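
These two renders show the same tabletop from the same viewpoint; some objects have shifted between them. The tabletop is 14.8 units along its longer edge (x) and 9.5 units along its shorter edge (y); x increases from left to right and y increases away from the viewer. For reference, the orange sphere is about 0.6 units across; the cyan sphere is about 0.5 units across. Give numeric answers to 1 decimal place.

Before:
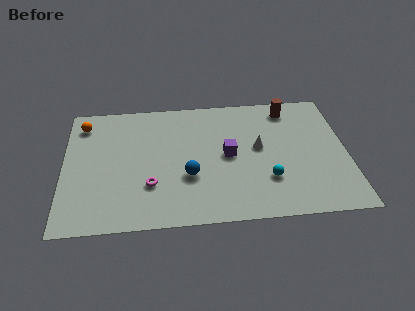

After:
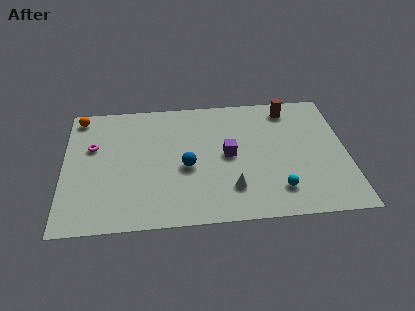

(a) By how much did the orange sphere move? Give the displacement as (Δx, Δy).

(-0.2, 0.6)

The orange sphere started near (1.0, 7.8) and ended near (0.8, 8.4).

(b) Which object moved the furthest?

the magenta torus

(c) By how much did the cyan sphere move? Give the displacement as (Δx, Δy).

(0.5, -0.8)

From the two frames, the cyan sphere sits at roughly (10.6, 2.8) before and (11.1, 2.0) after.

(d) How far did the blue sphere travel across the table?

0.7

The blue sphere was near (6.5, 3.4) before and (6.4, 4.1) after, so it travelled √(0.1² + 0.7²) ≈ 0.7 units.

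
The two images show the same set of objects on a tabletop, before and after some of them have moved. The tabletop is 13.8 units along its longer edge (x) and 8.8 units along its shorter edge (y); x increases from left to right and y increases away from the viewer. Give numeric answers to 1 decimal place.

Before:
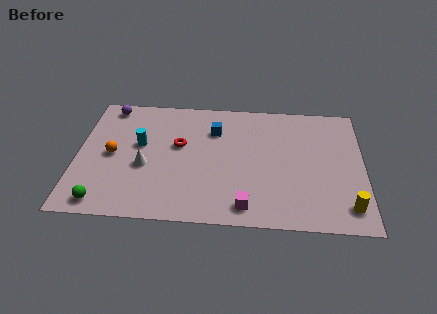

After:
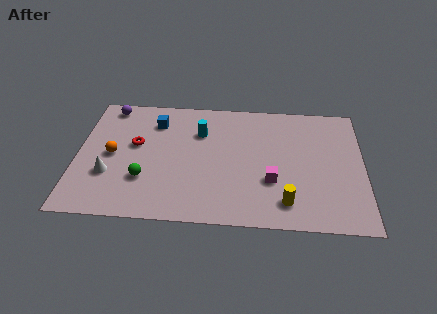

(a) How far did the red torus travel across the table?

2.1

From (4.9, 5.2) to (2.8, 5.1), the red torus covered √(2.1² + 0.1²) ≈ 2.1 units.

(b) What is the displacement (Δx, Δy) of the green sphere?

(1.9, 1.7)

The green sphere was at about (1.4, 1.0) and moved to about (3.3, 2.7).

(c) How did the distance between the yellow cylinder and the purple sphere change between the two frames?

-2.5

They were about 13.2 units apart before and 10.7 after — 2.5 units closer together.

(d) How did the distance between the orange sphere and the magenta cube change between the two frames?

+0.6

They were about 7.2 units apart before and 7.8 after — 0.6 units further apart.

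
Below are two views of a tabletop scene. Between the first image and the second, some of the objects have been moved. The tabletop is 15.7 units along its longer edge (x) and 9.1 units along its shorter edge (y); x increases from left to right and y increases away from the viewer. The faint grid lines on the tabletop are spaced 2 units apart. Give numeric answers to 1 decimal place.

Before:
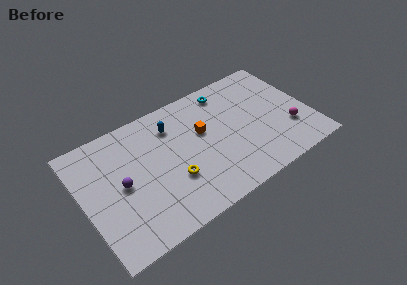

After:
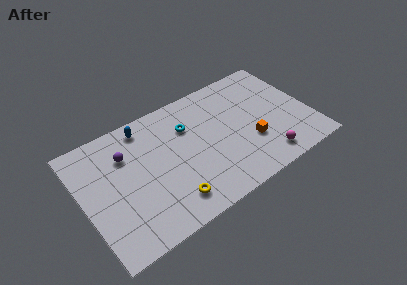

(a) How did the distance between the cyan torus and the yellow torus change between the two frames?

-1.5

They were about 6.6 units apart before and 5.1 after — 1.5 units closer together.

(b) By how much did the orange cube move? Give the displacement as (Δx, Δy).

(3.0, -2.4)

The orange cube was at about (8.4, 5.5) and moved to about (11.4, 3.1).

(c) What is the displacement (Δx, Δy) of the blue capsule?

(-1.8, 0.9)

The blue capsule started near (6.5, 7.0) and ended near (4.7, 7.9).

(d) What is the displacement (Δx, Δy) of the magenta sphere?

(-2.0, -1.4)

The magenta sphere started near (14.1, 2.8) and ended near (12.1, 1.4).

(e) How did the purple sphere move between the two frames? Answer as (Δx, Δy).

(0.6, 2.0)

From the two frames, the purple sphere sits at roughly (2.6, 4.5) before and (3.2, 6.5) after.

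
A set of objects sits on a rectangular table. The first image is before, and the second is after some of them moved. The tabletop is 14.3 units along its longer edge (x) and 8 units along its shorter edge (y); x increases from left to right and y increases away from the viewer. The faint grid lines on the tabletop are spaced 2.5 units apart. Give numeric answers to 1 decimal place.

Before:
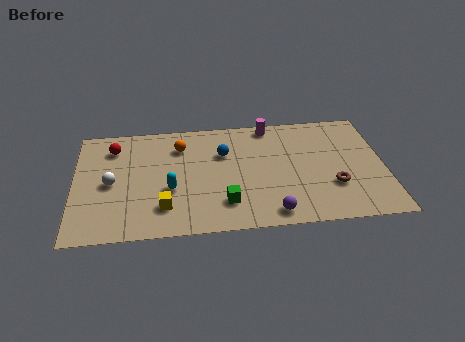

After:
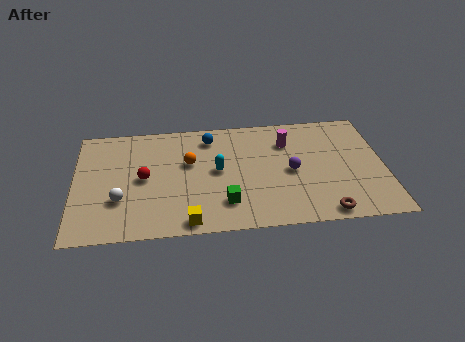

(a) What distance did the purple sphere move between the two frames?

3.0

From (9.0, 1.0) to (10.0, 3.8), the purple sphere covered √(1.0² + 2.8²) ≈ 3.0 units.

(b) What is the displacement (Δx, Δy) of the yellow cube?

(1.1, -1.1)

The yellow cube started near (4.1, 1.9) and ended near (5.2, 0.8).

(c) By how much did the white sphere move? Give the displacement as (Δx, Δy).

(0.4, -1.2)

The white sphere was at about (1.7, 3.8) and moved to about (2.1, 2.6).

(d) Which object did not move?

the green cube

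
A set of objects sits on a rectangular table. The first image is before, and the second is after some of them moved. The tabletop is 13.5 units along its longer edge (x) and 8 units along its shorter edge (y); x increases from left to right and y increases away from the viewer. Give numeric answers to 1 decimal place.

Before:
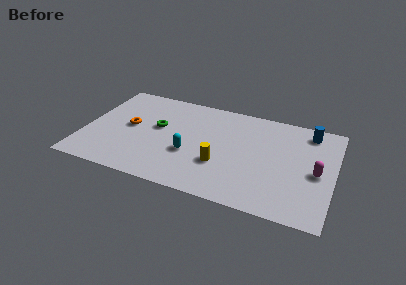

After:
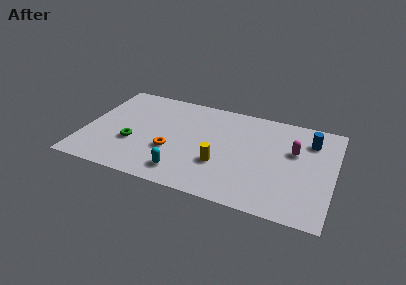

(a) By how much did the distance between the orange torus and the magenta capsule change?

-3.4

The distance was about 10.2 in the first image and 6.8 in the second, so they moved 3.4 units closer together.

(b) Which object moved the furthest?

the orange torus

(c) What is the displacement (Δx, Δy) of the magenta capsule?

(-1.3, 1.3)

From the two frames, the magenta capsule sits at roughly (12.6, 3.7) before and (11.3, 5.0) after.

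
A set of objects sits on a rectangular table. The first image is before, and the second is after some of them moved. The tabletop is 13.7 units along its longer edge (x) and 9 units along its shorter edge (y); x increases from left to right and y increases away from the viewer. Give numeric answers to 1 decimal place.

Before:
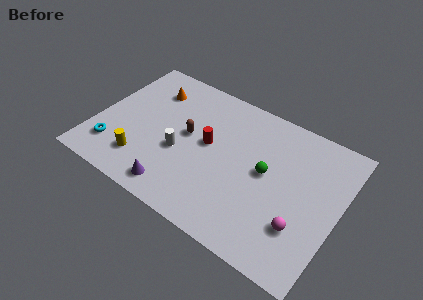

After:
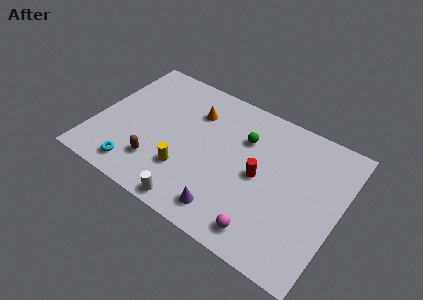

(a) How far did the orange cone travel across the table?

2.6

The orange cone moved from about (2.6, 6.9) to (5.2, 6.6), a distance of √(2.6² + 0.3²) ≈ 2.6.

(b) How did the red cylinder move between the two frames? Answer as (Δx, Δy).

(3.0, -0.5)

The red cylinder started near (6.3, 4.9) and ended near (9.3, 4.4).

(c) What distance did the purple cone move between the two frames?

2.9

The purple cone moved from about (5.1, 1.2) to (8.0, 1.4), a distance of √(2.9² + 0.2²) ≈ 2.9.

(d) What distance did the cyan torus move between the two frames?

1.7

The cyan torus was near (1.3, 2.0) before and (2.8, 1.3) after, so it travelled √(1.5² + 0.7²) ≈ 1.7 units.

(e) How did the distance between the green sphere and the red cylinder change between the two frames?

-1.1

Before: roughly 3.3 units apart; after: 2.2. That's 1.1 units closer together.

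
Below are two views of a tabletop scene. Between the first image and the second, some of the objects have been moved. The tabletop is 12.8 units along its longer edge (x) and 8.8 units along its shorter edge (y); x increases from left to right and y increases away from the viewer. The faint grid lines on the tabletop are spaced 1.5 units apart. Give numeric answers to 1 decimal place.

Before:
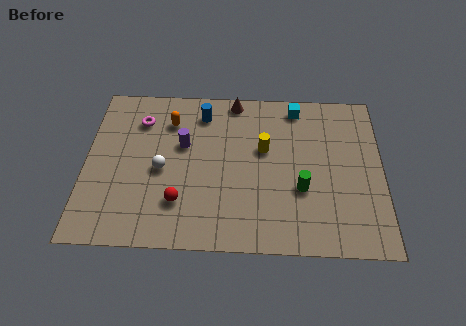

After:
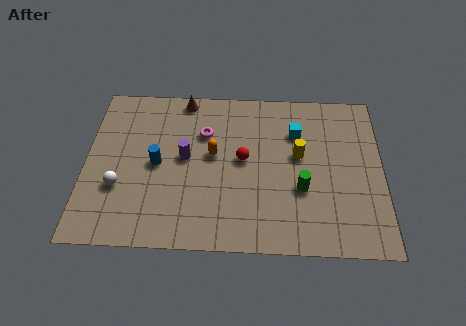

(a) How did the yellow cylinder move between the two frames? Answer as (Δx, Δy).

(1.5, -0.3)

The yellow cylinder started near (7.7, 5.3) and ended near (9.2, 5.0).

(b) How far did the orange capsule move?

2.6

The orange capsule was near (3.6, 6.7) before and (5.5, 4.9) after, so it travelled √(1.9² + 1.8²) ≈ 2.6 units.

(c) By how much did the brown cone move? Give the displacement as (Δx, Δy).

(-2.2, 0.0)

The brown cone started near (6.4, 8.0) and ended near (4.2, 8.0).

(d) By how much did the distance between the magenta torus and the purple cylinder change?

-0.7

They were about 2.3 units apart before and 1.6 after — 0.7 units closer together.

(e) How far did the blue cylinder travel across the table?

3.5

The blue cylinder moved from about (5.0, 7.2) to (3.1, 4.3), a distance of √(1.9² + 2.9²) ≈ 3.5.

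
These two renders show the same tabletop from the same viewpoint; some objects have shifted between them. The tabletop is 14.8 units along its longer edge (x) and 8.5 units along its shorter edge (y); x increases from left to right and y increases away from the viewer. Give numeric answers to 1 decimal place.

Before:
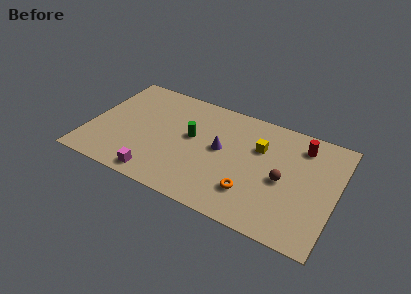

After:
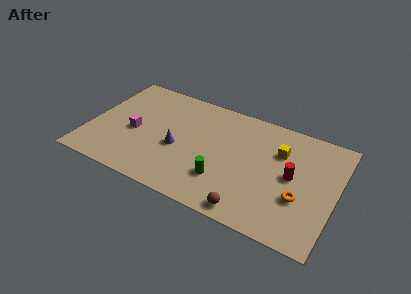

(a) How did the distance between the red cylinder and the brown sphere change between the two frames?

+1.0

They were about 3.1 units apart before and 4.1 after — 1.0 units further apart.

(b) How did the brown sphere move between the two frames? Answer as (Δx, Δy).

(-1.6, -3.0)

The brown sphere started near (11.7, 3.9) and ended near (10.1, 0.9).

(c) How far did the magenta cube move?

3.3

The magenta cube moved from about (4.5, 1.0) to (2.7, 3.8), a distance of √(1.8² + 2.8²) ≈ 3.3.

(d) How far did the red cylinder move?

2.5

The red cylinder was near (12.5, 6.9) before and (12.2, 4.4) after, so it travelled √(0.3² + 2.5²) ≈ 2.5 units.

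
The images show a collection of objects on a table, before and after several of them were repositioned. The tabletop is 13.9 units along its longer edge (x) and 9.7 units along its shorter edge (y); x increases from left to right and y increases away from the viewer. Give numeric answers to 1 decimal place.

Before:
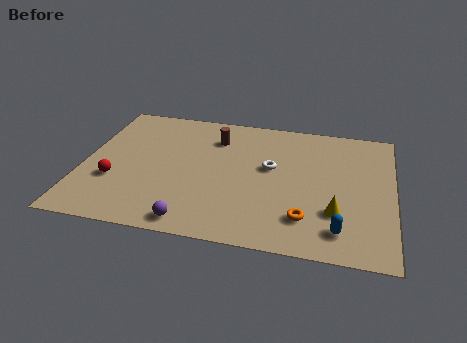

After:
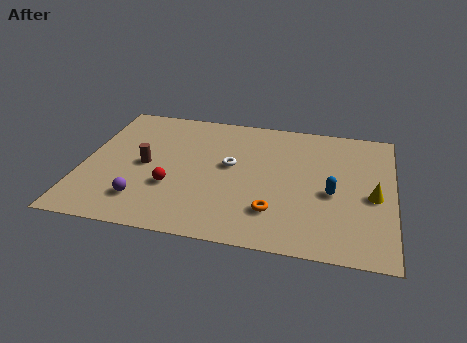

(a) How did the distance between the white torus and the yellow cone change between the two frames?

+2.5

The distance was about 4.0 in the first image and 6.5 in the second, so they moved 2.5 units further apart.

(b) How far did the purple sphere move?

2.5

The purple sphere was near (5.2, 1.0) before and (2.9, 2.1) after, so it travelled √(2.3² + 1.1²) ≈ 2.5 units.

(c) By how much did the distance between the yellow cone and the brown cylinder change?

+3.0

The distance was about 7.2 in the first image and 10.2 in the second, so they moved 3.0 units further apart.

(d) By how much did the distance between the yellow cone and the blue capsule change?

+0.6

They were about 1.2 units apart before and 1.8 after — 0.6 units further apart.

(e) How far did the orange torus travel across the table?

1.4

From (10.1, 2.2) to (8.7, 2.4), the orange torus covered √(1.4² + 0.2²) ≈ 1.4 units.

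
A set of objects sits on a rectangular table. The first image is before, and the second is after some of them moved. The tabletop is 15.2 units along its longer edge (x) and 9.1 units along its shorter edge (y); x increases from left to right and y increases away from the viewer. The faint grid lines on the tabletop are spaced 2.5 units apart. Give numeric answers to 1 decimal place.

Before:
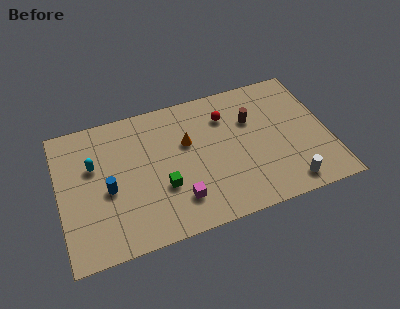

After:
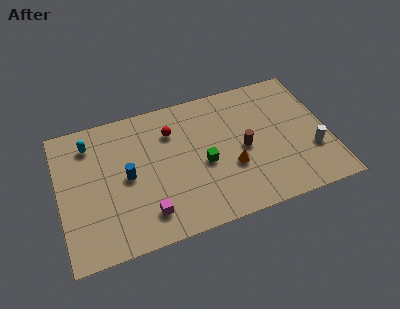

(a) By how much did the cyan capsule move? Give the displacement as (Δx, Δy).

(-0.1, 1.5)

The cyan capsule started near (2.0, 5.8) and ended near (1.9, 7.3).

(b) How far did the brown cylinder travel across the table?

1.9

The brown cylinder moved from about (11.0, 6.1) to (10.4, 4.3), a distance of √(0.6² + 1.8²) ≈ 1.9.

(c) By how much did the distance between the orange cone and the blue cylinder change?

+1.0

They were about 4.9 units apart before and 5.9 after — 1.0 units further apart.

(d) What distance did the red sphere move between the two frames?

3.1

The red sphere was near (9.6, 6.8) before and (6.5, 6.7) after, so it travelled √(3.1² + 0.1²) ≈ 3.1 units.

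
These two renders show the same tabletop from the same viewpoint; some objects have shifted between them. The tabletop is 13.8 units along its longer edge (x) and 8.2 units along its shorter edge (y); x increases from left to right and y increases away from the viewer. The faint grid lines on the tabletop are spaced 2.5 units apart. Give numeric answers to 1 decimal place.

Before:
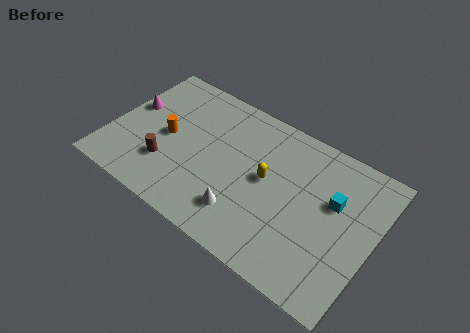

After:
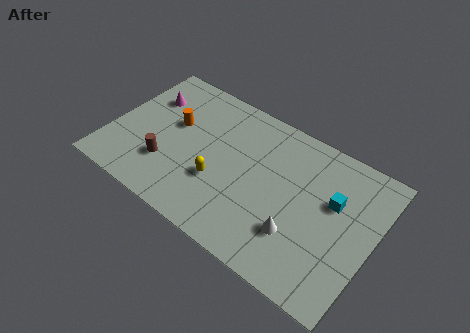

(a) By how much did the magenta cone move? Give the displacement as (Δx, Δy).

(0.7, 1.0)

From the two frames, the magenta cone sits at roughly (0.8, 4.8) before and (1.5, 5.8) after.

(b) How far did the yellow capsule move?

2.7

The yellow capsule was near (8.2, 4.4) before and (5.9, 2.9) after, so it travelled √(2.3² + 1.5²) ≈ 2.7 units.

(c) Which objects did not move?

the cyan cube and the brown cylinder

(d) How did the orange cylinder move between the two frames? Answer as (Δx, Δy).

(0.2, 0.9)

From the two frames, the orange cylinder sits at roughly (2.9, 4.0) before and (3.1, 4.9) after.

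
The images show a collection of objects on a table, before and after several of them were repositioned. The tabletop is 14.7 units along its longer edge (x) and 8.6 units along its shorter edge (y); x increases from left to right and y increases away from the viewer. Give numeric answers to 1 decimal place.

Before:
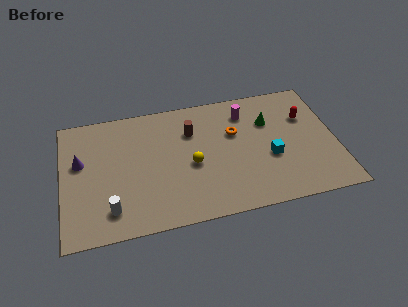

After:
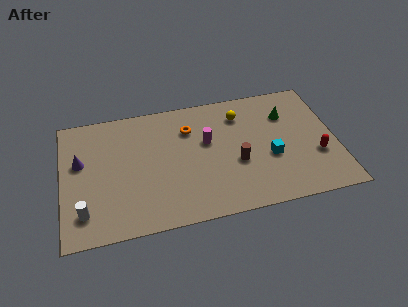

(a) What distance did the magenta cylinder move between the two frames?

2.7

The magenta cylinder moved from about (10.0, 6.8) to (7.8, 5.2), a distance of √(2.2² + 1.6²) ≈ 2.7.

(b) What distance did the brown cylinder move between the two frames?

3.5

The brown cylinder was near (7.0, 6.1) before and (9.3, 3.4) after, so it travelled √(2.3² + 2.7²) ≈ 3.5 units.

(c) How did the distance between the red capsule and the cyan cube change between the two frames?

-0.7

They were about 3.2 units apart before and 2.5 after — 0.7 units closer together.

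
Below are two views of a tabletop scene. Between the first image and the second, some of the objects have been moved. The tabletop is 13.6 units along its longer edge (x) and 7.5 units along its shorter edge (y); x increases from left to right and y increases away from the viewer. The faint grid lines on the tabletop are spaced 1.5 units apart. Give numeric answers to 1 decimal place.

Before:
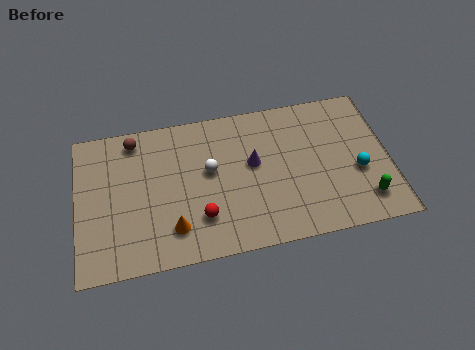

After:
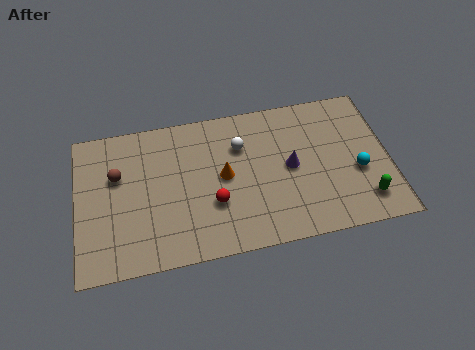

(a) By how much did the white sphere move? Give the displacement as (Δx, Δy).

(1.4, 1.0)

The white sphere started near (5.8, 4.3) and ended near (7.2, 5.3).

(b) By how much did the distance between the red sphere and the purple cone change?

+0.3

Before: roughly 3.3 units apart; after: 3.6. That's 0.3 units further apart.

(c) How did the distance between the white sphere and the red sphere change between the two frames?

+0.6

The distance was about 2.4 in the first image and 3.0 in the second, so they moved 0.6 units further apart.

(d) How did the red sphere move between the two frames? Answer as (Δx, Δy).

(0.6, 0.6)

From the two frames, the red sphere sits at roughly (5.3, 2.0) before and (5.9, 2.6) after.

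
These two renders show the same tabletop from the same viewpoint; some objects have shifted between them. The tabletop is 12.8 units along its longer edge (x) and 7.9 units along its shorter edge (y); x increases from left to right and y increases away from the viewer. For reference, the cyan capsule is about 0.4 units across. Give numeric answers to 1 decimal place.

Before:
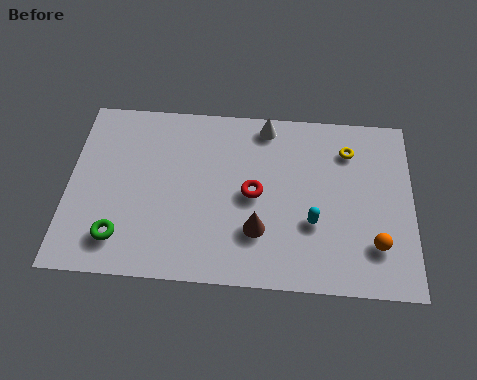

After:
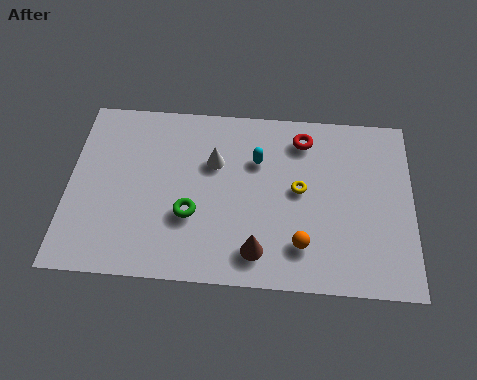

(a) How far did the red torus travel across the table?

3.2

The red torus was near (6.9, 3.9) before and (8.7, 6.5) after, so it travelled √(1.8² + 2.6²) ≈ 3.2 units.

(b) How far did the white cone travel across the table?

2.6

The white cone was near (7.3, 7.0) before and (5.4, 5.2) after, so it travelled √(1.9² + 1.8²) ≈ 2.6 units.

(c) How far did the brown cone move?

0.9

The brown cone was near (7.1, 2.3) before and (7.1, 1.4) after, so it travelled √(0.0² + 0.9²) ≈ 0.9 units.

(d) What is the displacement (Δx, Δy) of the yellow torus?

(-1.8, -1.9)

The yellow torus was at about (10.4, 6.1) and moved to about (8.6, 4.2).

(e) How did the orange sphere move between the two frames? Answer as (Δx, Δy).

(-2.7, -0.2)

The orange sphere started near (11.4, 2.0) and ended near (8.7, 1.8).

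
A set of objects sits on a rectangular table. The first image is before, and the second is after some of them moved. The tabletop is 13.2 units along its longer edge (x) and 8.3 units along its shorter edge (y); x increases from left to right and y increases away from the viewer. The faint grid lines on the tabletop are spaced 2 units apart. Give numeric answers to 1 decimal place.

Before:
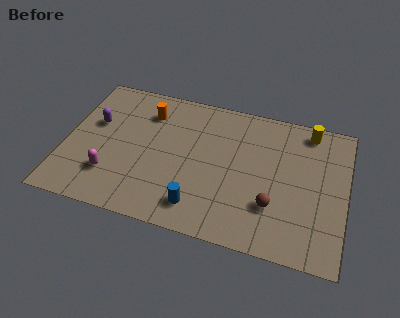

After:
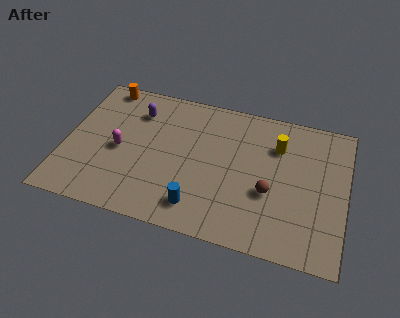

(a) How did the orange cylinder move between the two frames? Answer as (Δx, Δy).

(-2.2, 1.1)

From the two frames, the orange cylinder sits at roughly (3.7, 6.4) before and (1.5, 7.5) after.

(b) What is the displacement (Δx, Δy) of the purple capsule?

(1.9, 1.2)

The purple capsule started near (1.3, 5.1) and ended near (3.2, 6.3).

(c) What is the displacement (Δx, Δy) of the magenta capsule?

(0.3, 1.6)

The magenta capsule started near (2.3, 2.2) and ended near (2.6, 3.8).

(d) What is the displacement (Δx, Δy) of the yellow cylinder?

(-1.4, -1.3)

The yellow cylinder was at about (11.3, 7.3) and moved to about (9.9, 6.0).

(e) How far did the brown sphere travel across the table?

0.7

The brown sphere was near (9.9, 2.5) before and (9.7, 3.2) after, so it travelled √(0.2² + 0.7²) ≈ 0.7 units.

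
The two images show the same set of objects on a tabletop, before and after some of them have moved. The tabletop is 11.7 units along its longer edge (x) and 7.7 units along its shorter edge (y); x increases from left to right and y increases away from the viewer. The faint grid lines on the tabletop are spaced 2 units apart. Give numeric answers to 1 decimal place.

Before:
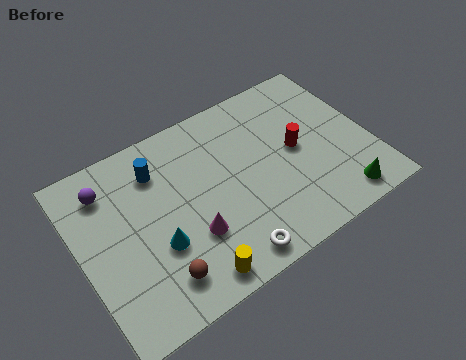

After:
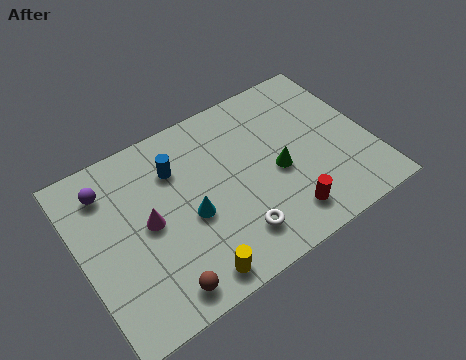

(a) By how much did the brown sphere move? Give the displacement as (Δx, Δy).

(0.0, -0.5)

The brown sphere was at about (2.7, 1.5) and moved to about (2.7, 1.0).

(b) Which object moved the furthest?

the green cone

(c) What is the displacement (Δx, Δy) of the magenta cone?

(-1.5, 1.4)

From the two frames, the magenta cone sits at roughly (4.2, 2.5) before and (2.7, 3.9) after.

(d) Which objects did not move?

the purple sphere and the yellow cylinder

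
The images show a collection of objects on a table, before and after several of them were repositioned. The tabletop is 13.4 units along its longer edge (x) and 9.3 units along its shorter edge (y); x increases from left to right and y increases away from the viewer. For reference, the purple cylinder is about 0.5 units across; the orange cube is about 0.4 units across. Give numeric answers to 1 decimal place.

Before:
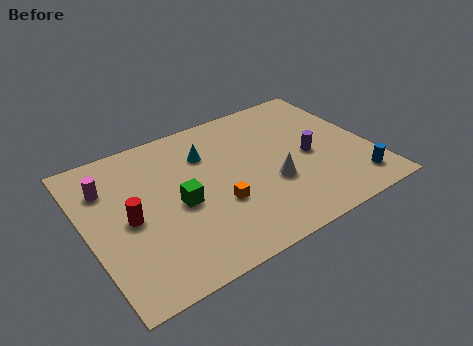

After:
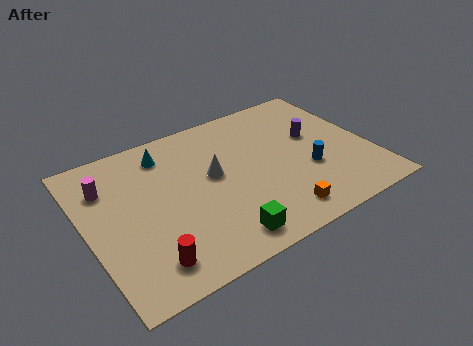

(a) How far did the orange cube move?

3.1

From (5.9, 3.3) to (8.4, 1.4), the orange cube covered √(2.5² + 1.9²) ≈ 3.1 units.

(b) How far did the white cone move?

3.1

From (8.5, 3.4) to (6.0, 5.2), the white cone covered √(2.5² + 1.8²) ≈ 3.1 units.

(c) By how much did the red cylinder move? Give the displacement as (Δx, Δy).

(0.4, -2.8)

From the two frames, the red cylinder sits at roughly (1.9, 4.4) before and (2.3, 1.6) after.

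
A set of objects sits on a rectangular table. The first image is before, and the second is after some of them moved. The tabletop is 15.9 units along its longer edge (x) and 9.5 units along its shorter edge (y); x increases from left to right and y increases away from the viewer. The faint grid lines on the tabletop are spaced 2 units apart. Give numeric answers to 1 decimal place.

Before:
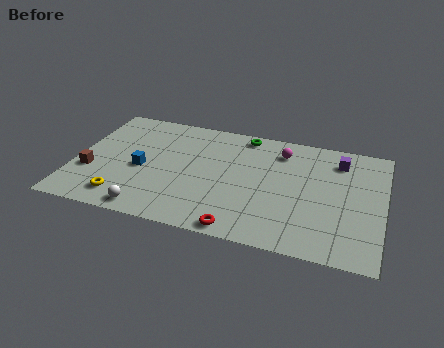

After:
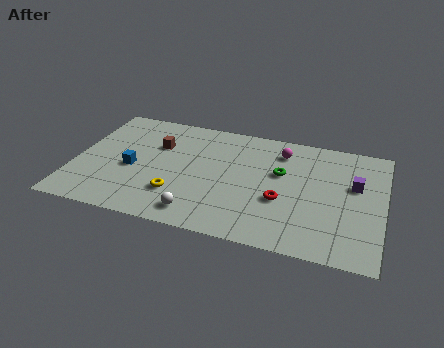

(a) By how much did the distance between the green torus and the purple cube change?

-1.3

They were about 5.1 units apart before and 3.8 after — 1.3 units closer together.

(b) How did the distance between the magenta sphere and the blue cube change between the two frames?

+0.5

They were about 7.8 units apart before and 8.3 after — 0.5 units further apart.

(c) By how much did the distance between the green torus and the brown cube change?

-2.7

They were about 9.2 units apart before and 6.5 after — 2.7 units closer together.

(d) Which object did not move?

the magenta sphere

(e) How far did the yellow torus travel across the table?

2.9

From (2.8, 1.6) to (5.5, 2.6), the yellow torus covered √(2.7² + 1.0²) ≈ 2.9 units.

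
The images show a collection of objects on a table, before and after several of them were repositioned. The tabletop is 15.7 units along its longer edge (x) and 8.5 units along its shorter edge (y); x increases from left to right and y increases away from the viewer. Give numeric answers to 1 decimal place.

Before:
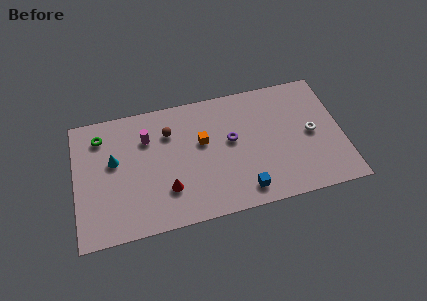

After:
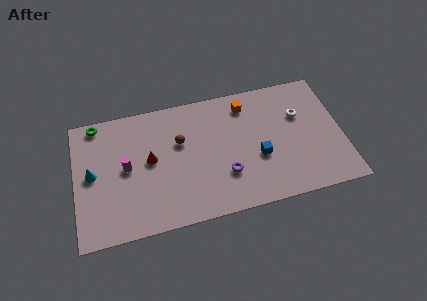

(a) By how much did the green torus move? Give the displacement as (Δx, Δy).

(-0.2, 0.9)

From the two frames, the green torus sits at roughly (1.6, 6.8) before and (1.4, 7.7) after.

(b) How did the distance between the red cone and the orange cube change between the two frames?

+2.8

Before: roughly 3.5 units apart; after: 6.3. That's 2.8 units further apart.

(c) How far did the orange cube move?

3.3

From (7.5, 5.1) to (10.2, 7.0), the orange cube covered √(2.7² + 1.9²) ≈ 3.3 units.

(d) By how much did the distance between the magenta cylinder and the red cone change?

-2.4

Before: roughly 3.8 units apart; after: 1.4. That's 2.4 units closer together.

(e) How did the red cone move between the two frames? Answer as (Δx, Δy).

(-0.9, 2.2)

From the two frames, the red cone sits at roughly (5.3, 2.4) before and (4.4, 4.6) after.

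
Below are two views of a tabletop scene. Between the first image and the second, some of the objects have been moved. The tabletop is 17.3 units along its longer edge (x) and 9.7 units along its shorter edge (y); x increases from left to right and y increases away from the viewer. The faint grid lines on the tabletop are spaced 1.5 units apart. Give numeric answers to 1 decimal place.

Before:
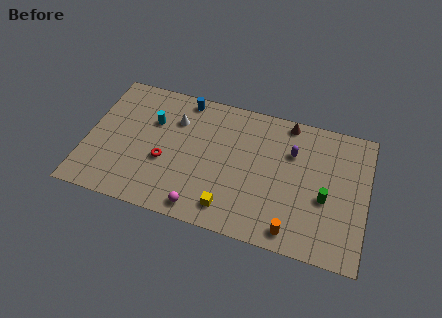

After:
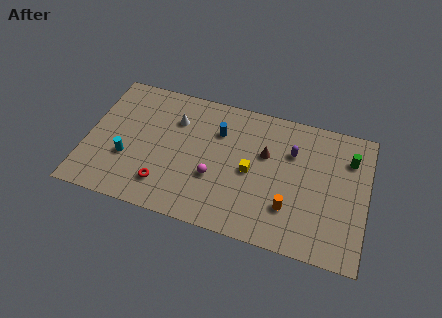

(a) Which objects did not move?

the white cone and the purple capsule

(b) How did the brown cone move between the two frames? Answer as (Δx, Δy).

(-1.2, -2.7)

From the two frames, the brown cone sits at roughly (12.2, 8.8) before and (11.0, 6.1) after.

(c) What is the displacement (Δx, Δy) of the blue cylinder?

(2.3, -1.8)

The blue cylinder was at about (5.7, 8.7) and moved to about (8.0, 6.9).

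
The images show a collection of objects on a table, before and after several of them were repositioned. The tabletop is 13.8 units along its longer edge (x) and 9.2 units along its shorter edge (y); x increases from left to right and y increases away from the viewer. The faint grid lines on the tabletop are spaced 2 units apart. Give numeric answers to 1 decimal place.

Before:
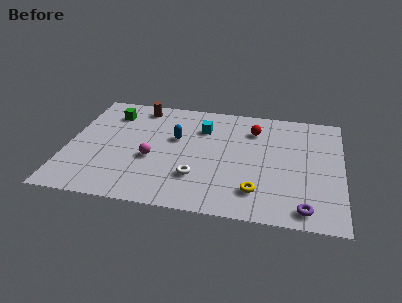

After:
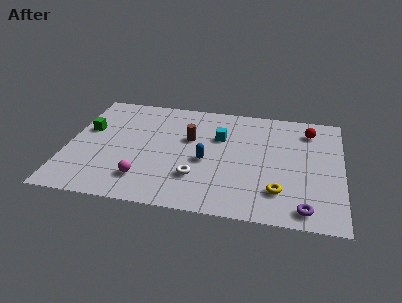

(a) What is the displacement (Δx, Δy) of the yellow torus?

(1.1, 0.2)

From the two frames, the yellow torus sits at roughly (9.6, 2.0) before and (10.7, 2.2) after.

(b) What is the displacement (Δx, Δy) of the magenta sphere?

(-0.3, -1.7)

From the two frames, the magenta sphere sits at roughly (4.3, 3.7) before and (4.0, 2.0) after.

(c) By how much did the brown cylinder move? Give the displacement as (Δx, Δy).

(2.7, -2.3)

From the two frames, the brown cylinder sits at roughly (3.4, 8.0) before and (6.1, 5.7) after.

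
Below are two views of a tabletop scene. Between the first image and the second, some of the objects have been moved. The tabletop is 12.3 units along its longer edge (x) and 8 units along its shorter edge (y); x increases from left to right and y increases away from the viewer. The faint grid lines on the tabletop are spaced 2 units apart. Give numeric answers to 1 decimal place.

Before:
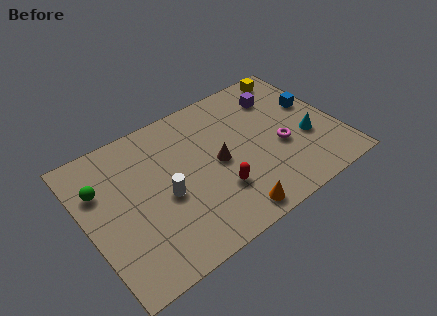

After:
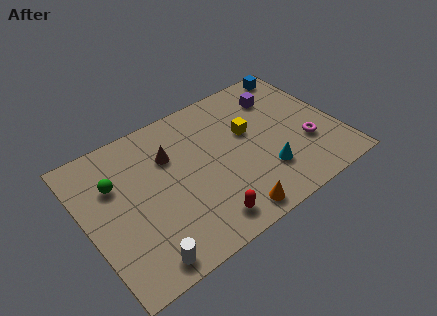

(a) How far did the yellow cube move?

3.6

The yellow cube moved from about (10.9, 7.1) to (8.1, 4.8), a distance of √(2.8² + 2.3²) ≈ 3.6.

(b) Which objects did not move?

the orange cone and the purple cube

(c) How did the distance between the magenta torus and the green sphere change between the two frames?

+0.6

Before: roughly 8.8 units apart; after: 9.4. That's 0.6 units further apart.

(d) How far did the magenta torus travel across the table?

1.3

The magenta torus was near (9.4, 3.2) before and (10.6, 2.7) after, so it travelled √(1.2² + 0.5²) ≈ 1.3 units.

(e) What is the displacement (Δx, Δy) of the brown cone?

(-2.1, 1.6)

The brown cone started near (6.4, 3.9) and ended near (4.3, 5.5).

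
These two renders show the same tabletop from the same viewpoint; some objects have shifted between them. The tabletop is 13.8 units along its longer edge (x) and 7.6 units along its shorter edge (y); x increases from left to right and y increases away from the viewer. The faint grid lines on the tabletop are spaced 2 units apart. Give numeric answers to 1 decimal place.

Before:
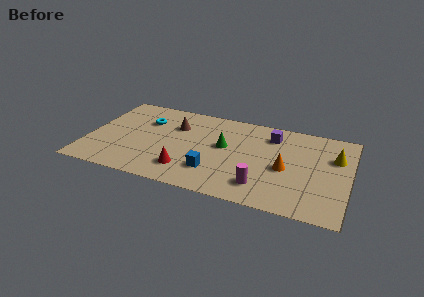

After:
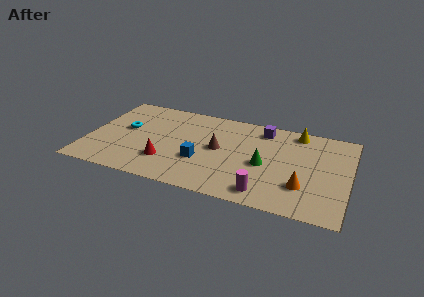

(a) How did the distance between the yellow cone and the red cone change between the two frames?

-0.3

They were about 8.3 units apart before and 8.0 after — 0.3 units closer together.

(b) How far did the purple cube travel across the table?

0.6

From (9.6, 6.0) to (9.1, 6.4), the purple cube covered √(0.5² + 0.4²) ≈ 0.6 units.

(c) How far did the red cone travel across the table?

1.2

The red cone was near (5.4, 1.7) before and (4.3, 2.1) after, so it travelled √(1.1² + 0.4²) ≈ 1.2 units.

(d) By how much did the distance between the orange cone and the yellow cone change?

+1.5

The distance was about 3.0 in the first image and 4.5 in the second, so they moved 1.5 units further apart.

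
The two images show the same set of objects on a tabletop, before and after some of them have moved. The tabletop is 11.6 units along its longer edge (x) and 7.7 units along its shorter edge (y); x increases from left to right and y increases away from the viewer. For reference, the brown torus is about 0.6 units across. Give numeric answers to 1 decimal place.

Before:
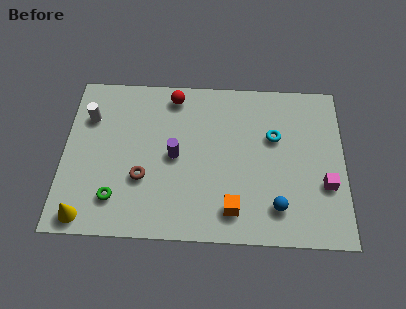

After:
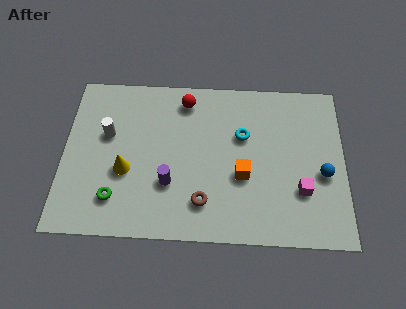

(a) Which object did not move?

the green torus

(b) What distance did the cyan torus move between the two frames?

1.3

The cyan torus moved from about (8.7, 4.9) to (7.4, 4.9), a distance of √(1.3² + 0.0²) ≈ 1.3.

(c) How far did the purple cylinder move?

1.3

The purple cylinder was near (4.6, 3.8) before and (4.4, 2.5) after, so it travelled √(0.2² + 1.3²) ≈ 1.3 units.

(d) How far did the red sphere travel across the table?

0.5

From (4.5, 6.7) to (5.0, 6.5), the red sphere covered √(0.5² + 0.2²) ≈ 0.5 units.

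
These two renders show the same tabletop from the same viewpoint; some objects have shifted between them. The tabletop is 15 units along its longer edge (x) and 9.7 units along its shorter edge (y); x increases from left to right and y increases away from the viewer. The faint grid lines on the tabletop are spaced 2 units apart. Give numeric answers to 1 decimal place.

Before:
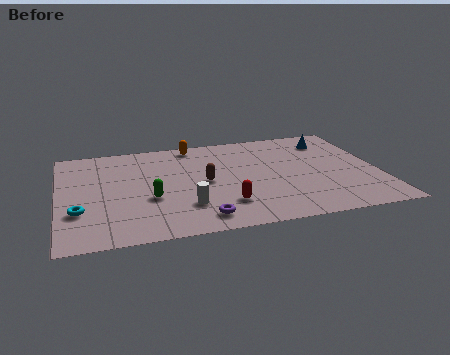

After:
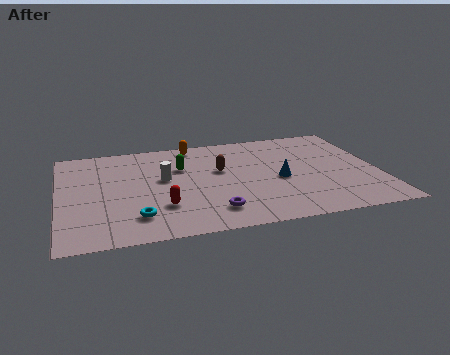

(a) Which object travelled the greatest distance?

the blue cone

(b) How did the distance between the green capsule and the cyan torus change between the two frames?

+1.6

They were about 3.4 units apart before and 5.0 after — 1.6 units further apart.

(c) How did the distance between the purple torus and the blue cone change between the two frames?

-5.0

They were about 9.1 units apart before and 4.1 after — 5.0 units closer together.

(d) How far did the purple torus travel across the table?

0.8

The purple torus was near (6.4, 1.4) before and (7.0, 1.9) after, so it travelled √(0.6² + 0.5²) ≈ 0.8 units.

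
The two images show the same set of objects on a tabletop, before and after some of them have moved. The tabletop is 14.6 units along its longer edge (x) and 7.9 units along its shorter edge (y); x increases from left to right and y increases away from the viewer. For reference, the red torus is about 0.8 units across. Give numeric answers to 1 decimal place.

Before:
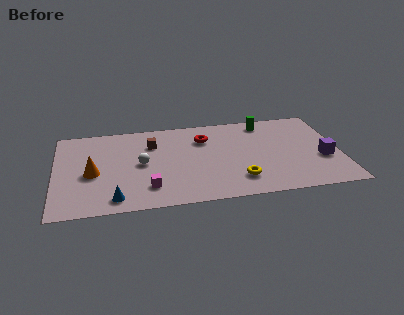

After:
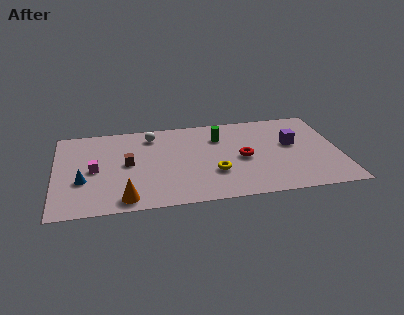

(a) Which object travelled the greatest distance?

the magenta cube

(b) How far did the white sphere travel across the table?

2.6

The white sphere was near (4.4, 4.0) before and (5.0, 6.5) after, so it travelled √(0.6² + 2.5²) ≈ 2.6 units.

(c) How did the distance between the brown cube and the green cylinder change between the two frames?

-0.9

Before: roughly 6.0 units apart; after: 5.1. That's 0.9 units closer together.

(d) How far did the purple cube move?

2.2

The purple cube moved from about (13.7, 3.0) to (12.2, 4.6), a distance of √(1.5² + 1.6²) ≈ 2.2.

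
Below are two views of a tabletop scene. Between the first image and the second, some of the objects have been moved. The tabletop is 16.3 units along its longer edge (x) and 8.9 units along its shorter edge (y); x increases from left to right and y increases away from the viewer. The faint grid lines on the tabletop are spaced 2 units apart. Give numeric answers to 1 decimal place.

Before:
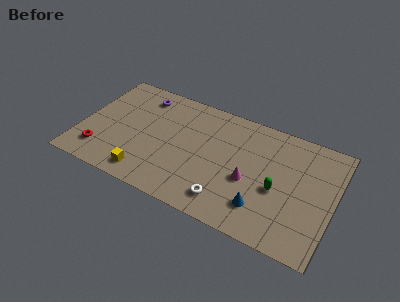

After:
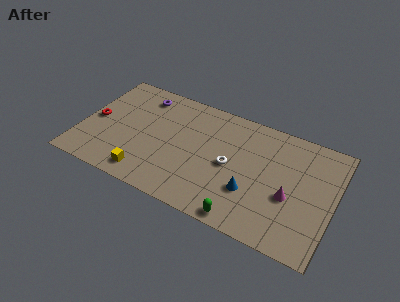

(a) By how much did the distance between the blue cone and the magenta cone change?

+0.6

The distance was about 1.9 in the first image and 2.5 in the second, so they moved 0.6 units further apart.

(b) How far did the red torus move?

2.5

The red torus was near (1.5, 1.9) before and (0.8, 4.3) after, so it travelled √(0.7² + 2.4²) ≈ 2.5 units.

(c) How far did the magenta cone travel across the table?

2.6

From (11.0, 3.7) to (13.6, 3.6), the magenta cone covered √(2.6² + 0.1²) ≈ 2.6 units.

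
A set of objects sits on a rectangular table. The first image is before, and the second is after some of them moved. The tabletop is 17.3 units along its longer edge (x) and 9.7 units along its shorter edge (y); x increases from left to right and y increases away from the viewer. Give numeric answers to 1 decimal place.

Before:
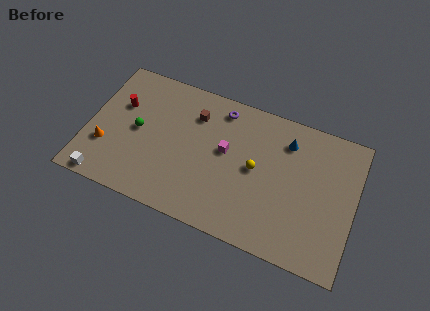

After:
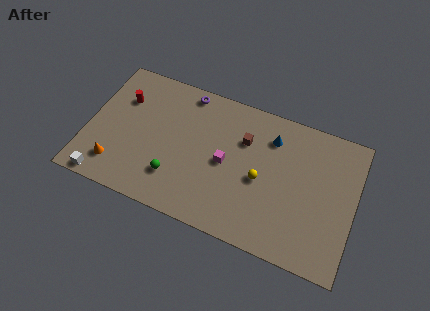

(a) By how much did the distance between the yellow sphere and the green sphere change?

-2.0

They were about 7.7 units apart before and 5.7 after — 2.0 units closer together.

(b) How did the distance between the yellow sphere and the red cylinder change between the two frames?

+0.5

They were about 9.1 units apart before and 9.6 after — 0.5 units further apart.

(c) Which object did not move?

the white cube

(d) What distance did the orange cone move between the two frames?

1.4

The orange cone was near (1.3, 3.1) before and (2.1, 2.0) after, so it travelled √(0.8² + 1.1²) ≈ 1.4 units.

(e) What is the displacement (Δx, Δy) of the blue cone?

(-1.0, -0.1)

From the two frames, the blue cone sits at roughly (12.7, 7.6) before and (11.7, 7.5) after.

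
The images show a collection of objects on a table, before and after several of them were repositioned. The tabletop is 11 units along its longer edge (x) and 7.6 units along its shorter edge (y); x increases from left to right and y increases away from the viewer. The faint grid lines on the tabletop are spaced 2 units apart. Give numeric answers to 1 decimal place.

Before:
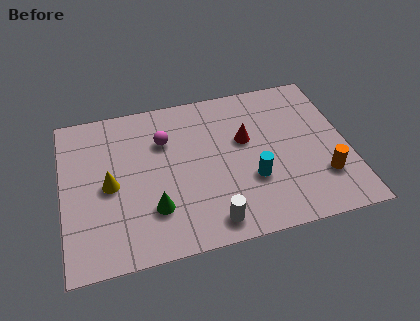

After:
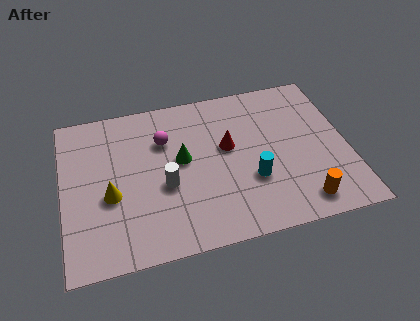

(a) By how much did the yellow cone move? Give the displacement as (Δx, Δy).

(0.0, -0.5)

The yellow cone was at about (1.8, 3.6) and moved to about (1.8, 3.1).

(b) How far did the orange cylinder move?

1.3

The orange cylinder was near (9.9, 2.1) before and (9.0, 1.1) after, so it travelled √(0.9² + 1.0²) ≈ 1.3 units.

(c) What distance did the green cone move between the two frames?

2.4

The green cone was near (3.4, 2.1) before and (4.6, 4.2) after, so it travelled √(1.2² + 2.1²) ≈ 2.4 units.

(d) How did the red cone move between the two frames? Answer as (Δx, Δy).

(-0.7, -0.2)

The red cone was at about (7.1, 4.6) and moved to about (6.4, 4.4).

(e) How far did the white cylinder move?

2.6

From (5.5, 1.0) to (3.9, 3.1), the white cylinder covered √(1.6² + 2.1²) ≈ 2.6 units.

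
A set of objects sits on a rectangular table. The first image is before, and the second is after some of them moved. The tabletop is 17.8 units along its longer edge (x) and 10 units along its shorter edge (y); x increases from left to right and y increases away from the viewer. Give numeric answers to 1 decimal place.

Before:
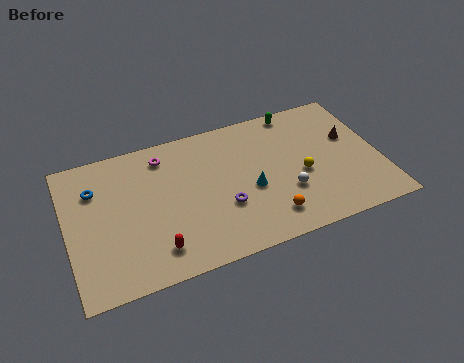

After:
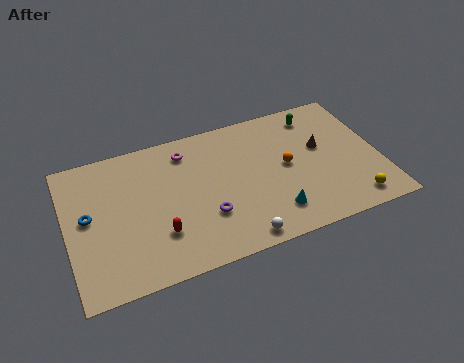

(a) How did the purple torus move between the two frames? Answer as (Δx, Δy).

(-1.0, -0.3)

From the two frames, the purple torus sits at roughly (8.7, 3.5) before and (7.7, 3.2) after.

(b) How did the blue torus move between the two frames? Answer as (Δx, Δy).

(-0.5, -1.8)

The blue torus was at about (1.7, 7.2) and moved to about (1.2, 5.4).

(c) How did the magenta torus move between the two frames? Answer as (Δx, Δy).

(1.3, -0.1)

The magenta torus was at about (5.7, 8.3) and moved to about (7.0, 8.2).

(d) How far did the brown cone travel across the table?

1.7

From (16.3, 6.1) to (14.6, 5.9), the brown cone covered √(1.7² + 0.2²) ≈ 1.7 units.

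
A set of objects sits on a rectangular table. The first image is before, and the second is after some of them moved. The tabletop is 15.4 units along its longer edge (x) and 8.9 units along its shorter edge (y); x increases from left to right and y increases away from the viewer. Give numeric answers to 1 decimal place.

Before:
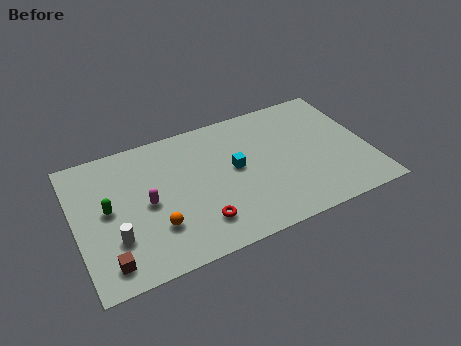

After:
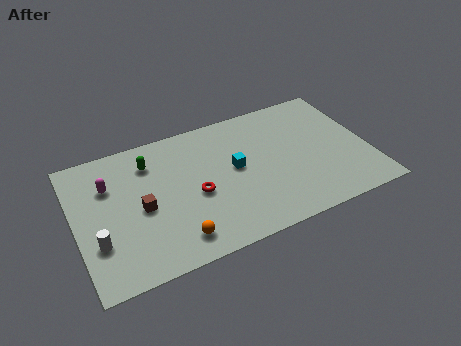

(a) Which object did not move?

the cyan cube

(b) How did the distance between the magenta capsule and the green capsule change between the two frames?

+0.3

Before: roughly 2.0 units apart; after: 2.3. That's 0.3 units further apart.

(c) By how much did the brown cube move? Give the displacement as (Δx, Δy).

(2.0, 2.7)

From the two frames, the brown cube sits at roughly (1.4, 1.4) before and (3.4, 4.1) after.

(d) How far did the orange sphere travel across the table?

1.4

The orange sphere moved from about (4.0, 2.6) to (4.9, 1.5), a distance of √(0.9² + 1.1²) ≈ 1.4.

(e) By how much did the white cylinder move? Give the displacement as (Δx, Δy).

(-0.9, 0.1)

The white cylinder was at about (1.9, 2.7) and moved to about (1.0, 2.8).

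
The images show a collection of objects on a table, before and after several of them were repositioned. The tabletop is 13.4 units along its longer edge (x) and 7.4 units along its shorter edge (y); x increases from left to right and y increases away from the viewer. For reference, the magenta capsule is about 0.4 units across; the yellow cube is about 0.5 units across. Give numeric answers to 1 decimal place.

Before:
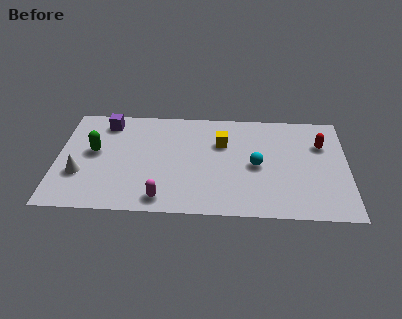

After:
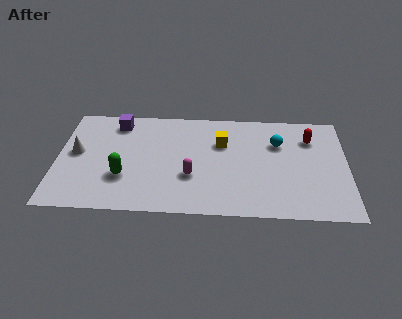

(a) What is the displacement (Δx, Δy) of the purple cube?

(0.5, 0.0)

The purple cube was at about (2.2, 6.2) and moved to about (2.7, 6.2).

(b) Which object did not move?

the yellow cube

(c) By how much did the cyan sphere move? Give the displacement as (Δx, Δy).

(1.0, 1.6)

The cyan sphere was at about (9.2, 3.5) and moved to about (10.2, 5.1).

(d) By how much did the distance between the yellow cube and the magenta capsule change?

-2.0

They were about 4.8 units apart before and 2.8 after — 2.0 units closer together.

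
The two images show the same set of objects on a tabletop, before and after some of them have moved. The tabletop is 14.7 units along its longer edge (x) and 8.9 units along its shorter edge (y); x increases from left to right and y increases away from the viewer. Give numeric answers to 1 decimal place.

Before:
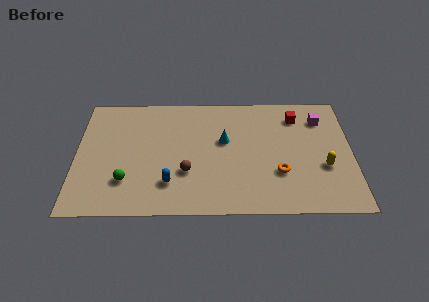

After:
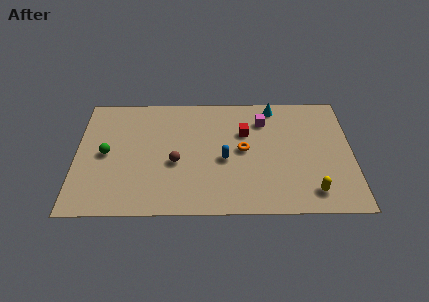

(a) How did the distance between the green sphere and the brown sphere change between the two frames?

+0.5

Before: roughly 3.3 units apart; after: 3.8. That's 0.5 units further apart.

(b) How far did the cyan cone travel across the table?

3.7

The cyan cone moved from about (7.9, 5.3) to (10.6, 7.9), a distance of √(2.7² + 2.6²) ≈ 3.7.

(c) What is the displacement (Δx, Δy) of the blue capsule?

(2.9, 1.7)

The blue capsule was at about (5.0, 2.2) and moved to about (7.9, 3.9).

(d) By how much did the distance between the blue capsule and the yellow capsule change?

-3.1

Before: roughly 8.3 units apart; after: 5.2. That's 3.1 units closer together.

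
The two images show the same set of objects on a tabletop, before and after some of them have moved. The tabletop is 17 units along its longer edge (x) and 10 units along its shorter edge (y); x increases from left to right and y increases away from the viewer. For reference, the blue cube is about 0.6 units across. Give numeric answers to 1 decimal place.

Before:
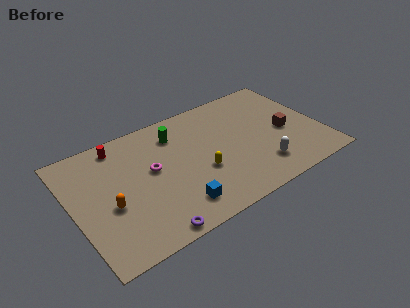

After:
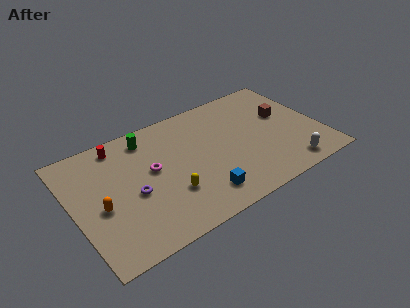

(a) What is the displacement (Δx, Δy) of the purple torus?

(-0.6, 3.5)

The purple torus was at about (4.5, 0.8) and moved to about (3.9, 4.3).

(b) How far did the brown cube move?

1.5

The brown cube was near (14.6, 4.5) before and (14.8, 6.0) after, so it travelled √(0.2² + 1.5²) ≈ 1.5 units.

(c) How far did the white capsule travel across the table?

2.0

The white capsule moved from about (12.4, 2.2) to (14.2, 1.3), a distance of √(1.8² + 0.9²) ≈ 2.0.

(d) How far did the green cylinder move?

2.0

From (7.4, 7.8) to (5.5, 8.4), the green cylinder covered √(1.9² + 0.6²) ≈ 2.0 units.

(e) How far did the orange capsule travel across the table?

0.6

The orange capsule moved from about (2.3, 4.1) to (1.7, 4.3), a distance of √(0.6² + 0.2²) ≈ 0.6.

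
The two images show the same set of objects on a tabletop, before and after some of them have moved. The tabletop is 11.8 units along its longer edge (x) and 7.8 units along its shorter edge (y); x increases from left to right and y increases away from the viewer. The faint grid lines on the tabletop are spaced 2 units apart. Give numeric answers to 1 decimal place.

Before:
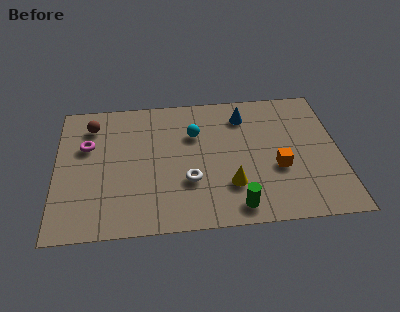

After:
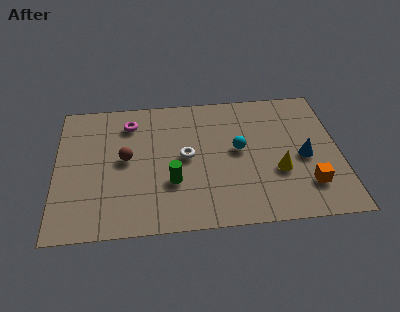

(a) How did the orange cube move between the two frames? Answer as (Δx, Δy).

(1.2, -1.1)

The orange cube was at about (9.2, 3.0) and moved to about (10.4, 1.9).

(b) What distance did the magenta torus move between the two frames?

2.2

From (1.3, 5.0) to (3.1, 6.2), the magenta torus covered √(1.8² + 1.2²) ≈ 2.2 units.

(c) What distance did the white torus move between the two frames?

1.4

From (5.5, 2.6) to (5.4, 4.0), the white torus covered √(0.1² + 1.4²) ≈ 1.4 units.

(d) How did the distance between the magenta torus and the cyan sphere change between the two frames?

+0.4

The distance was about 4.5 in the first image and 4.9 in the second, so they moved 0.4 units further apart.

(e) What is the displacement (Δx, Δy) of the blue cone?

(2.4, -2.7)

From the two frames, the blue cone sits at roughly (7.9, 6.2) before and (10.3, 3.5) after.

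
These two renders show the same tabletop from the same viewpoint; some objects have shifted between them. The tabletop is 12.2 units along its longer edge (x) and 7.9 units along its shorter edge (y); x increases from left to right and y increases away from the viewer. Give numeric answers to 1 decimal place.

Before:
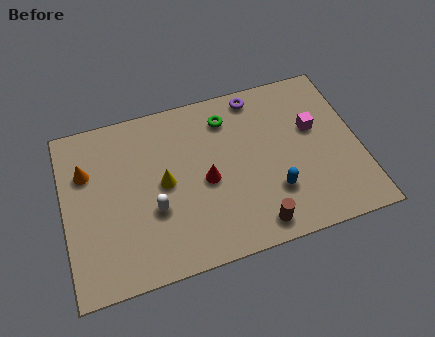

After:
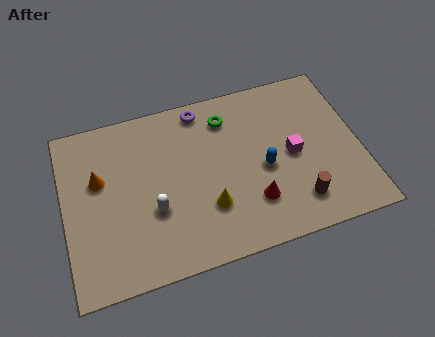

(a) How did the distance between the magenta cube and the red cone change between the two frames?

-2.3

Before: roughly 4.8 units apart; after: 2.5. That's 2.3 units closer together.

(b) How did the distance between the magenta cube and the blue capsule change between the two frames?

-1.9

They were about 3.1 units apart before and 1.2 after — 1.9 units closer together.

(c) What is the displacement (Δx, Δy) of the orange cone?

(0.5, -0.5)

The orange cone started near (1.0, 5.4) and ended near (1.5, 4.9).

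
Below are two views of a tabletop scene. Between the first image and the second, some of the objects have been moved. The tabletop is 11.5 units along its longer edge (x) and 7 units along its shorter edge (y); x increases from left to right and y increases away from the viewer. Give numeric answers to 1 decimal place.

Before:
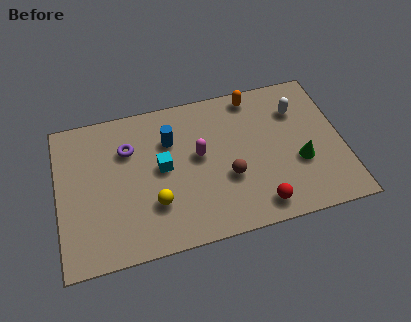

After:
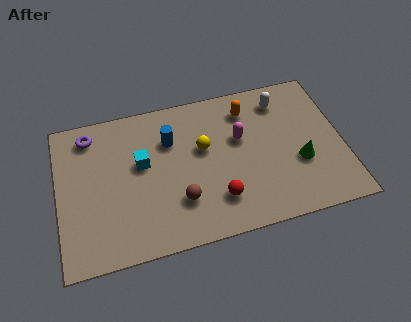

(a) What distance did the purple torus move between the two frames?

1.8

The purple torus moved from about (2.9, 4.9) to (1.4, 5.9), a distance of √(1.5² + 1.0²) ≈ 1.8.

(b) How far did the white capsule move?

0.8

From (9.8, 5.1) to (9.2, 5.7), the white capsule covered √(0.6² + 0.6²) ≈ 0.8 units.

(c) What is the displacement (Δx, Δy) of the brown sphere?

(-2.0, -0.6)

From the two frames, the brown sphere sits at roughly (6.8, 2.6) before and (4.8, 2.0) after.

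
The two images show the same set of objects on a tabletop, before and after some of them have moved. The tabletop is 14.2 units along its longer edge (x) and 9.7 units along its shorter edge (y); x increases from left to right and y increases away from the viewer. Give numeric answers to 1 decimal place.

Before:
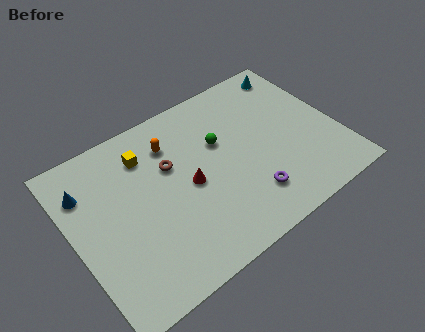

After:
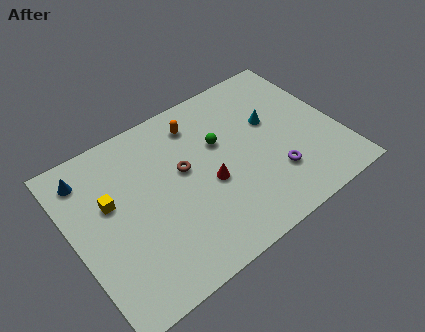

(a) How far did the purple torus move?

1.6

From (8.9, 2.2) to (10.4, 2.7), the purple torus covered √(1.5² + 0.5²) ≈ 1.6 units.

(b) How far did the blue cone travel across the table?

0.8

The blue cone was near (1.0, 7.2) before and (1.2, 8.0) after, so it travelled √(0.2² + 0.8²) ≈ 0.8 units.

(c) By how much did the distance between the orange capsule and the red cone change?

+1.0

They were about 2.8 units apart before and 3.8 after — 1.0 units further apart.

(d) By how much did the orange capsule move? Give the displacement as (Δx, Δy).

(1.5, 0.5)

The orange capsule was at about (5.7, 7.4) and moved to about (7.2, 7.9).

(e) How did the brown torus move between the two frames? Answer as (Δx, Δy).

(0.6, -0.6)

From the two frames, the brown torus sits at roughly (5.4, 6.2) before and (6.0, 5.6) after.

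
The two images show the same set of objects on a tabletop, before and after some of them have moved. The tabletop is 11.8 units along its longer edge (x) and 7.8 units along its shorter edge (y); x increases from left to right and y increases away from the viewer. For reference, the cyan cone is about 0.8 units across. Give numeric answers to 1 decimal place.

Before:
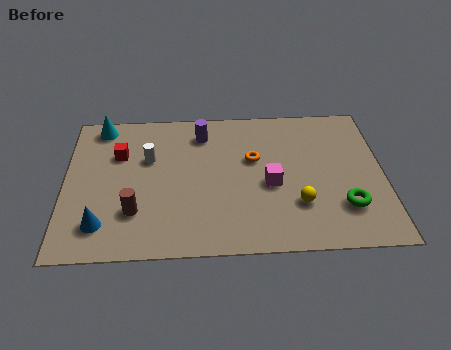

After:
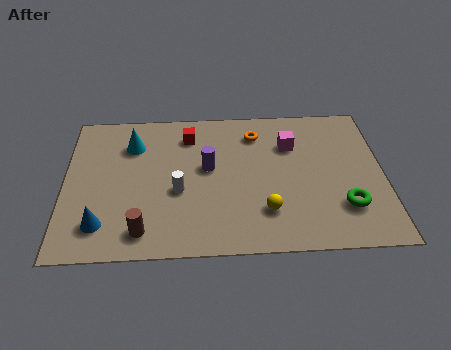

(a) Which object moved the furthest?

the red cube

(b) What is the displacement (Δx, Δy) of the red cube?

(2.6, 0.9)

From the two frames, the red cube sits at roughly (2.0, 5.3) before and (4.6, 6.2) after.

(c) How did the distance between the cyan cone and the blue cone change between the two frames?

-1.0

The distance was about 5.3 in the first image and 4.3 in the second, so they moved 1.0 units closer together.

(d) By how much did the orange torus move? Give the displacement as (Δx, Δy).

(0.1, 1.4)

The orange torus was at about (7.0, 4.8) and moved to about (7.1, 6.2).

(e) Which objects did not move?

the green torus and the blue cone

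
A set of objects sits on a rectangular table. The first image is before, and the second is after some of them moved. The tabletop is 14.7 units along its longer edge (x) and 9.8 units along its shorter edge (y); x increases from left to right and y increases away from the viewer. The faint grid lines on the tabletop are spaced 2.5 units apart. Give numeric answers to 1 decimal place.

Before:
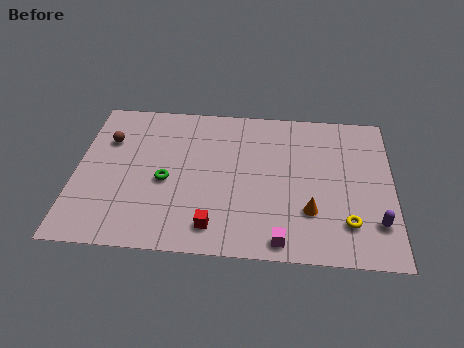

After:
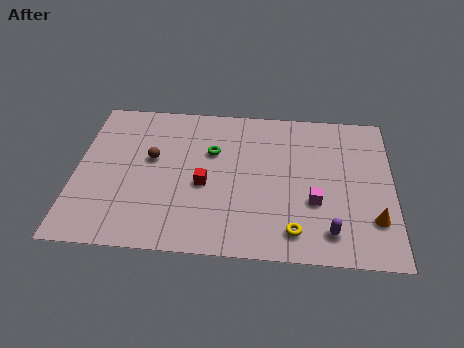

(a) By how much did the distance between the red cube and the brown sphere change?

-4.4

The distance was about 7.3 in the first image and 2.9 in the second, so they moved 4.4 units closer together.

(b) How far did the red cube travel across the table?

2.6

The red cube was near (6.5, 1.6) before and (6.0, 4.2) after, so it travelled √(0.5² + 2.6²) ≈ 2.6 units.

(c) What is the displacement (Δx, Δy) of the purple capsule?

(-2.1, -0.7)

From the two frames, the purple capsule sits at roughly (13.9, 2.4) before and (11.8, 1.7) after.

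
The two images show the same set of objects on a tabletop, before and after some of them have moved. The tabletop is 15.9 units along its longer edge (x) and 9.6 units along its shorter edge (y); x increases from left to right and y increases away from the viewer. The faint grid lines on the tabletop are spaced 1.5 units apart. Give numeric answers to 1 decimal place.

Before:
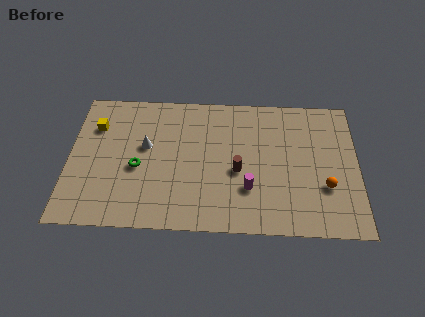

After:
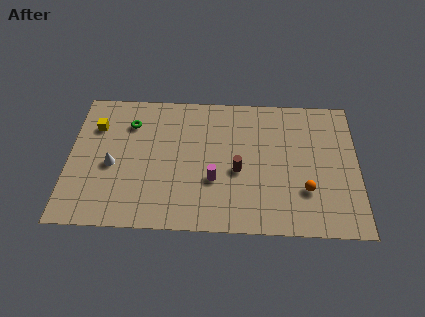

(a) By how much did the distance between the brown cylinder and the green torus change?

+1.3

Before: roughly 5.5 units apart; after: 6.8. That's 1.3 units further apart.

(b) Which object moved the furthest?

the green torus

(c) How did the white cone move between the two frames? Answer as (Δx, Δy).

(-1.8, -1.4)

From the two frames, the white cone sits at roughly (4.2, 5.6) before and (2.4, 4.2) after.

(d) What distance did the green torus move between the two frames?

3.1

The green torus was near (3.8, 4.1) before and (3.3, 7.2) after, so it travelled √(0.5² + 3.1²) ≈ 3.1 units.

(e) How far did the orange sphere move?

1.1

The orange sphere was near (14.1, 3.2) before and (13.0, 2.9) after, so it travelled √(1.1² + 0.3²) ≈ 1.1 units.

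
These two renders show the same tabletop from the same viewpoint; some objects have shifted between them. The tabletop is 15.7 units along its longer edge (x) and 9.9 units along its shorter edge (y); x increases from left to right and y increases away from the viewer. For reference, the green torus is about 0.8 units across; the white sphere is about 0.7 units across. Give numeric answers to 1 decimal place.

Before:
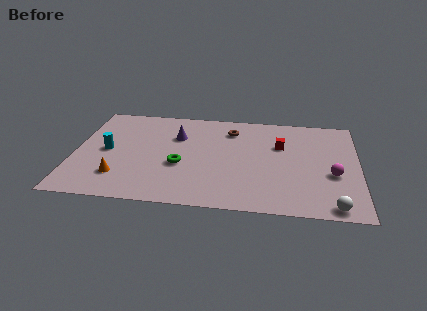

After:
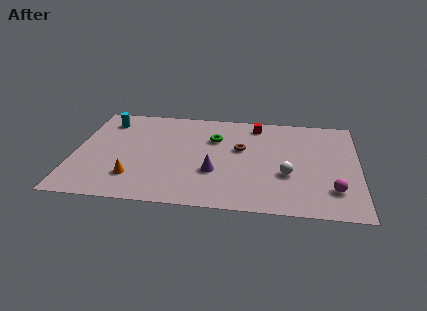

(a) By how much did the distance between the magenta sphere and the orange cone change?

-0.9

Before: roughly 11.8 units apart; after: 10.9. That's 0.9 units closer together.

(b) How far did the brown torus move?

2.0

From (8.6, 7.8) to (9.2, 5.9), the brown torus covered √(0.6² + 1.9²) ≈ 2.0 units.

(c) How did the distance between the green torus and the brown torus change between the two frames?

-3.0

The distance was about 4.7 in the first image and 1.7 in the second, so they moved 3.0 units closer together.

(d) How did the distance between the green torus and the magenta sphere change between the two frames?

-0.5

They were about 8.4 units apart before and 7.9 after — 0.5 units closer together.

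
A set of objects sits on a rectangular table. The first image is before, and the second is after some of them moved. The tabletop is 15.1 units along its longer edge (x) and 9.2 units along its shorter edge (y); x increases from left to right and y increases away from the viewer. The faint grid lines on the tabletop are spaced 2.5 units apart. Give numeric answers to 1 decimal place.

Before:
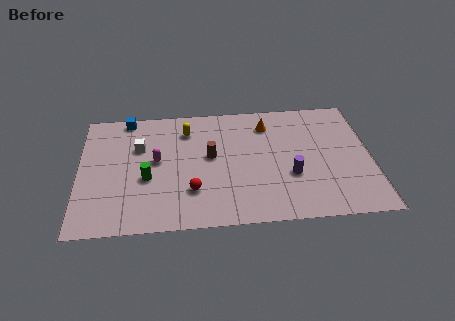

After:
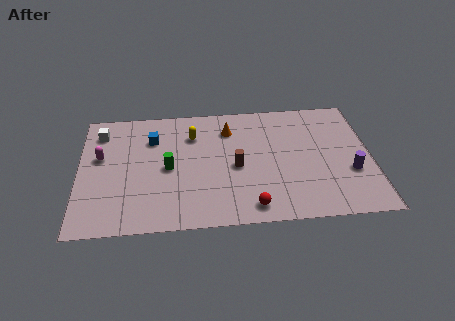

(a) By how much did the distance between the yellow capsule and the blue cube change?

-1.2

The distance was about 3.3 in the first image and 2.1 in the second, so they moved 1.2 units closer together.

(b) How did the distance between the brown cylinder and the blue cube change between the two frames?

-0.4

The distance was about 5.4 in the first image and 5.0 in the second, so they moved 0.4 units closer together.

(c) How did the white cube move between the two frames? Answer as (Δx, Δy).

(-2.0, 1.3)

The white cube started near (3.1, 6.1) and ended near (1.1, 7.4).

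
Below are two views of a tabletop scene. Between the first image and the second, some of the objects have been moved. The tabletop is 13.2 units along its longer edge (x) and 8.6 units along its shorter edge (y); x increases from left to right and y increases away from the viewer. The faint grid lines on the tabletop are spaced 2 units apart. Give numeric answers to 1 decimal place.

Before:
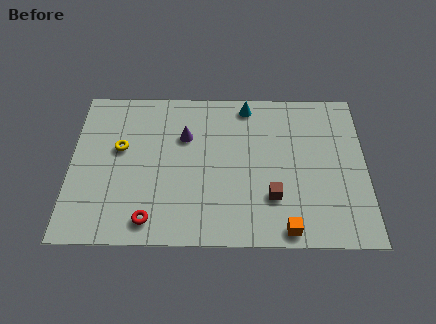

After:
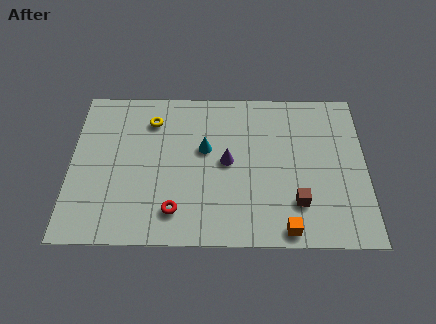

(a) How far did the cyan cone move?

3.1

The cyan cone was near (7.9, 7.6) before and (6.0, 5.1) after, so it travelled √(1.9² + 2.5²) ≈ 3.1 units.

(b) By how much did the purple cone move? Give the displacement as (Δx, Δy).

(1.9, -1.4)

The purple cone was at about (5.1, 5.8) and moved to about (7.0, 4.4).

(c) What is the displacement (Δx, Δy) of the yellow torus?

(1.4, 1.6)

From the two frames, the yellow torus sits at roughly (2.2, 5.1) before and (3.6, 6.7) after.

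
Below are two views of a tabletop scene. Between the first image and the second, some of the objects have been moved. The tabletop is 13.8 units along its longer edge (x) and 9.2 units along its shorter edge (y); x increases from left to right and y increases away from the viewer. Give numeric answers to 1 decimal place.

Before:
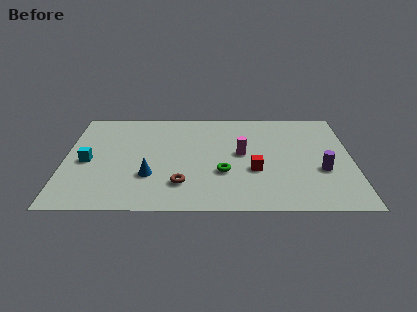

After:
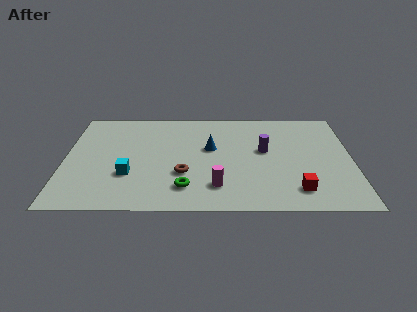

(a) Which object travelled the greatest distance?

the blue cone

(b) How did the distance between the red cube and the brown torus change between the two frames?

+1.9

The distance was about 3.7 in the first image and 5.6 in the second, so they moved 1.9 units further apart.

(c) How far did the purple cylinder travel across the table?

3.2

From (12.3, 3.4) to (9.6, 5.2), the purple cylinder covered √(2.7² + 1.8²) ≈ 3.2 units.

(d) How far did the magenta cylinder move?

3.1

The magenta cylinder moved from about (8.5, 4.9) to (7.3, 2.0), a distance of √(1.2² + 2.9²) ≈ 3.1.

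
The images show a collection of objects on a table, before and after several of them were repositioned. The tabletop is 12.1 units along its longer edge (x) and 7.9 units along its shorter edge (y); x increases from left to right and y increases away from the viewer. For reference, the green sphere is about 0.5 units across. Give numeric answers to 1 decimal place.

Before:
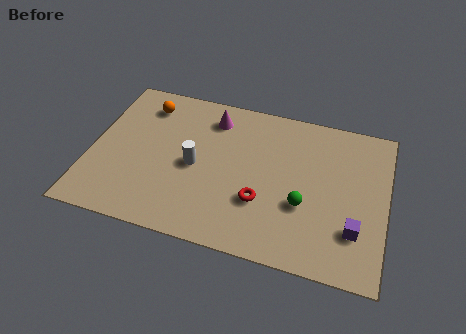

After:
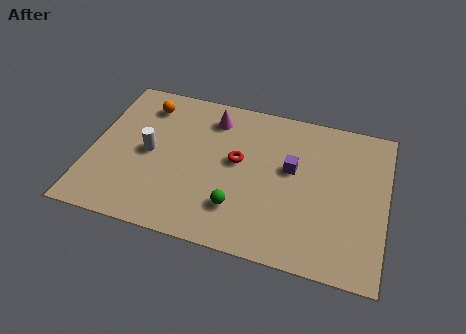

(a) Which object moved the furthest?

the purple cube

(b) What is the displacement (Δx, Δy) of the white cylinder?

(-1.9, 0.2)

The white cylinder started near (4.3, 3.7) and ended near (2.4, 3.9).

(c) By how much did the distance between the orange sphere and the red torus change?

-1.9

The distance was about 6.4 in the first image and 4.5 in the second, so they moved 1.9 units closer together.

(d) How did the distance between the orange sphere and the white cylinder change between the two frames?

-1.0

The distance was about 3.5 in the first image and 2.5 in the second, so they moved 1.0 units closer together.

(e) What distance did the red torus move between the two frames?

2.1

From (7.1, 2.6) to (6.0, 4.4), the red torus covered √(1.1² + 1.8²) ≈ 2.1 units.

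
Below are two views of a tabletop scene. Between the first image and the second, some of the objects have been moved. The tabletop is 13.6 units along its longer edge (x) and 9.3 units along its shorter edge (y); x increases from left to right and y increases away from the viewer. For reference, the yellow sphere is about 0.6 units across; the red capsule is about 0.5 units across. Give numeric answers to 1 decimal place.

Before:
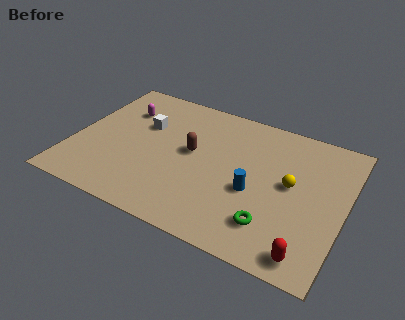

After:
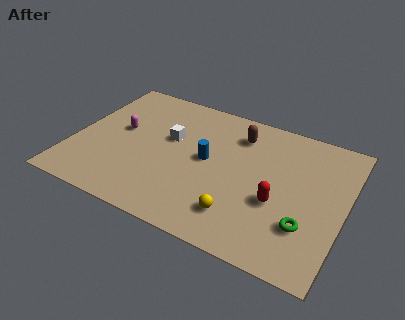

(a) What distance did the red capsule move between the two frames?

3.1

The red capsule moved from about (12.2, 1.1) to (10.4, 3.6), a distance of √(1.8² + 2.5²) ≈ 3.1.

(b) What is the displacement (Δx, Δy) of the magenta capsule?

(0.1, -1.5)

The magenta capsule was at about (2.1, 6.7) and moved to about (2.2, 5.2).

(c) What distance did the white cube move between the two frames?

1.5

From (3.3, 6.0) to (4.7, 5.6), the white cube covered √(1.4² + 0.4²) ≈ 1.5 units.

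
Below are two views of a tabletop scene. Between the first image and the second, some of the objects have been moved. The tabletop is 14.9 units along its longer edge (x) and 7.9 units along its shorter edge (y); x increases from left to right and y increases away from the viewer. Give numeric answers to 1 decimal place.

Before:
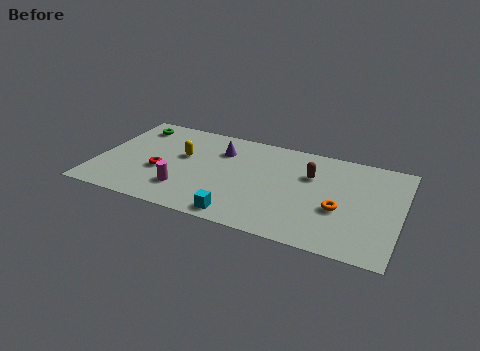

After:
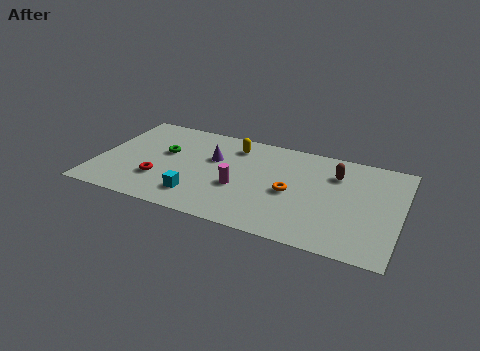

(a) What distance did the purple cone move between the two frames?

0.9

The purple cone was near (5.9, 5.8) before and (5.6, 5.0) after, so it travelled √(0.3² + 0.8²) ≈ 0.9 units.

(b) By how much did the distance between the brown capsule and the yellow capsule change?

-1.2

Before: roughly 6.3 units apart; after: 5.1. That's 1.2 units closer together.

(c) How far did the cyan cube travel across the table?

2.3

From (7.4, 0.9) to (5.2, 1.7), the cyan cube covered √(2.2² + 0.8²) ≈ 2.3 units.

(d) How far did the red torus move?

0.7

The red torus was near (3.2, 3.1) before and (3.2, 2.4) after, so it travelled √(0.0² + 0.7²) ≈ 0.7 units.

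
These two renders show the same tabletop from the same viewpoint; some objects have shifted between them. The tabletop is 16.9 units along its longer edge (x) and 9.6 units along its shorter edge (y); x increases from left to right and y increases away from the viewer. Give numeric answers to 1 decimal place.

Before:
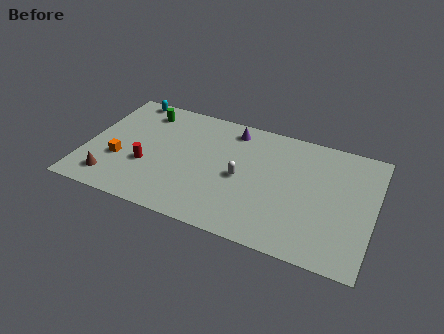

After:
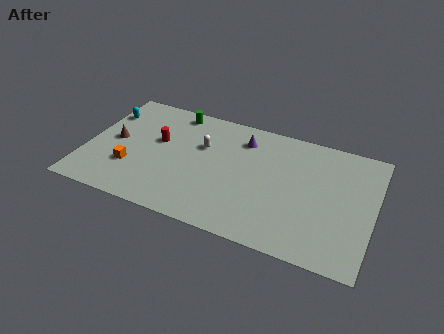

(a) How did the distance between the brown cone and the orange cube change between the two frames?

+0.5

The distance was about 1.7 in the first image and 2.2 in the second, so they moved 0.5 units further apart.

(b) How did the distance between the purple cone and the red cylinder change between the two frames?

-1.3

They were about 6.6 units apart before and 5.3 after — 1.3 units closer together.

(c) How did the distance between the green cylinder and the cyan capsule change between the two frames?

+2.8

Before: roughly 1.4 units apart; after: 4.2. That's 2.8 units further apart.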